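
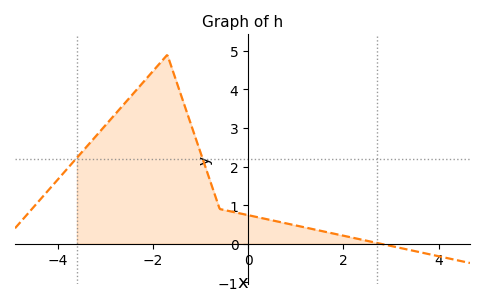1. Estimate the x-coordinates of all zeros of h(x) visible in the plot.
2.8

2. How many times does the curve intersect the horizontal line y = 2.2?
2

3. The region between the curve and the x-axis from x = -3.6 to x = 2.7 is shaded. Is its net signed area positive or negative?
positive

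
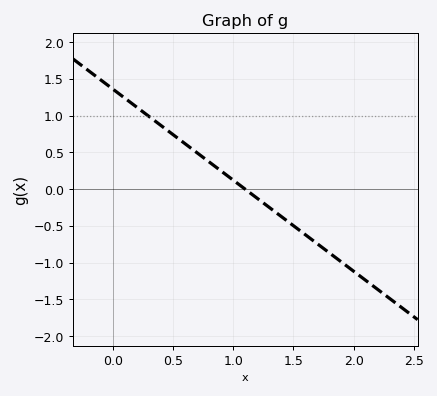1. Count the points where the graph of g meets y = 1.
1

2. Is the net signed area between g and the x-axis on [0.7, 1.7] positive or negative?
negative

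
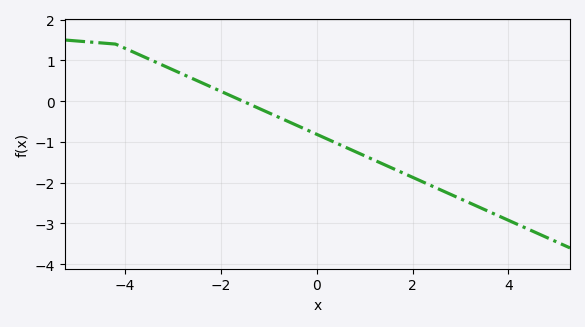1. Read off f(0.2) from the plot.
-0.918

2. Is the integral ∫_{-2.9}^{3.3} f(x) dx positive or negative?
negative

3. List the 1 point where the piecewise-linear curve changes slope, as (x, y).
(-4.2, 1.4)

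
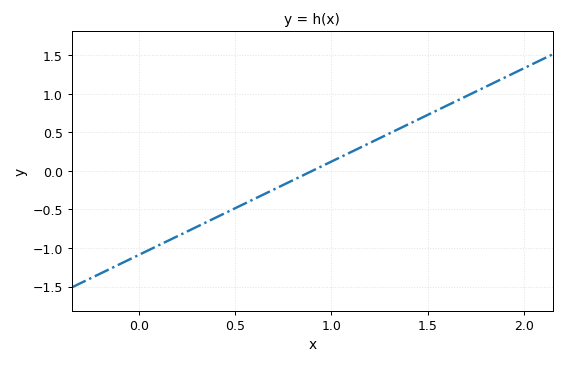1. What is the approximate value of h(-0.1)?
-1.2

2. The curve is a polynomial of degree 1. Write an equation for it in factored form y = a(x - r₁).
y = 1.21(x - 0.9)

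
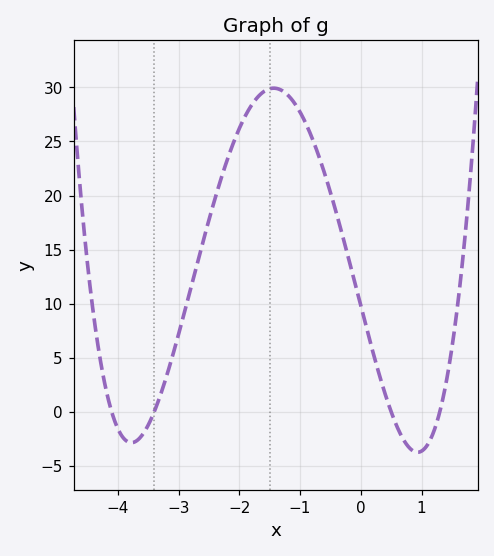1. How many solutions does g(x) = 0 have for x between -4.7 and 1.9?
4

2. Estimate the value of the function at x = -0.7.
23.8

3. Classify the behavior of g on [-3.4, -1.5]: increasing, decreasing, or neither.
increasing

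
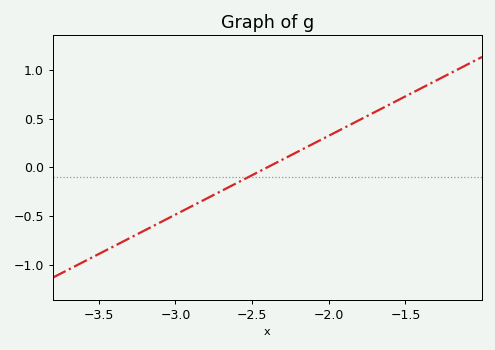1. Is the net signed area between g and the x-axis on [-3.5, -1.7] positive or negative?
negative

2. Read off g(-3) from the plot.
-0.486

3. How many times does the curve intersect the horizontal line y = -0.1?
1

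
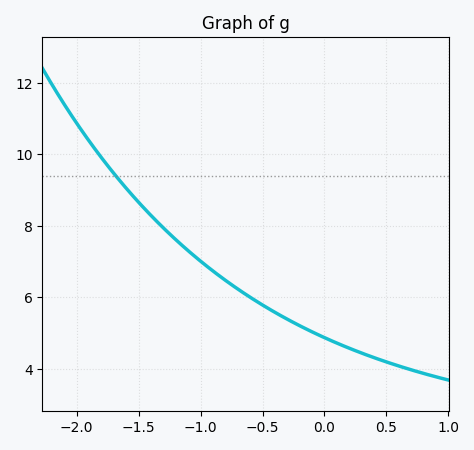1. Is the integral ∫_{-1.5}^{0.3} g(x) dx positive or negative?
positive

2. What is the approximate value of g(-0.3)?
5.39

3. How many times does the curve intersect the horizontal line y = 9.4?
1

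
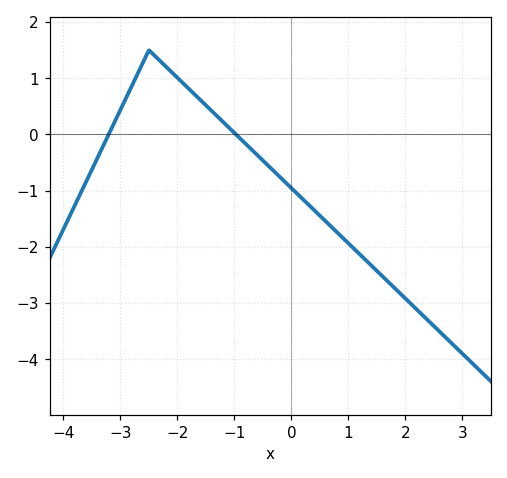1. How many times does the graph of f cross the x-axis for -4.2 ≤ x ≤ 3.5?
2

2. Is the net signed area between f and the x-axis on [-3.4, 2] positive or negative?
negative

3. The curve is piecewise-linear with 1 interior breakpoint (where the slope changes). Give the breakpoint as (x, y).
(-2.5, 1.5)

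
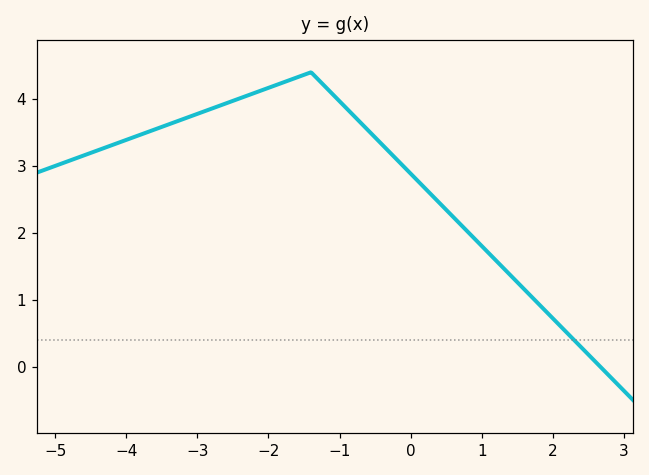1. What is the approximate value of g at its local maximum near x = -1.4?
4.4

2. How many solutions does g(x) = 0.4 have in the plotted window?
1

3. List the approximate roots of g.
2.67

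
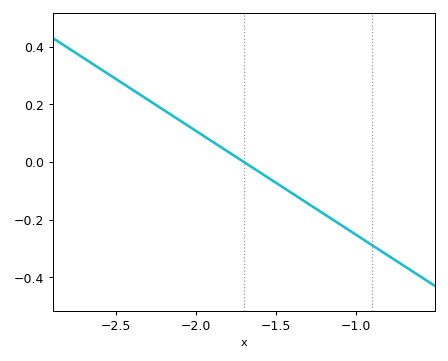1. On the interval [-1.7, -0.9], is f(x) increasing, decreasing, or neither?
decreasing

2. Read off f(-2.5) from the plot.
0.28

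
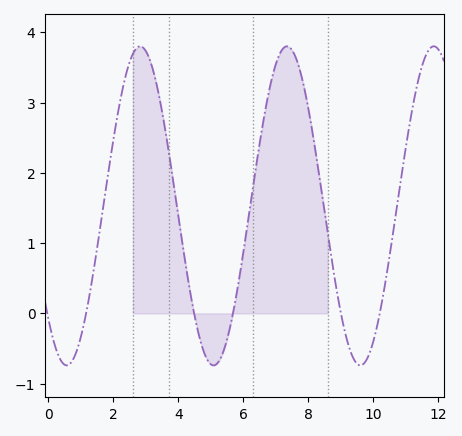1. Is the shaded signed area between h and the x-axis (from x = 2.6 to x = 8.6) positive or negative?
positive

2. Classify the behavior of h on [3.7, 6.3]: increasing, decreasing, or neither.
neither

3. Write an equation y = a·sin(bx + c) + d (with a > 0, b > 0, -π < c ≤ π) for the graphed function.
y = 2.27sin(1.4x - 2.4) + 1.53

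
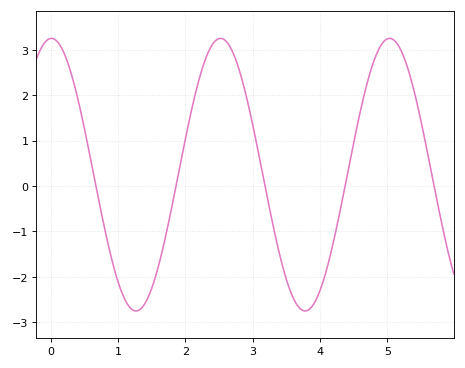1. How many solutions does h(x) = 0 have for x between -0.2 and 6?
5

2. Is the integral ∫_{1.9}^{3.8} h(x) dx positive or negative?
positive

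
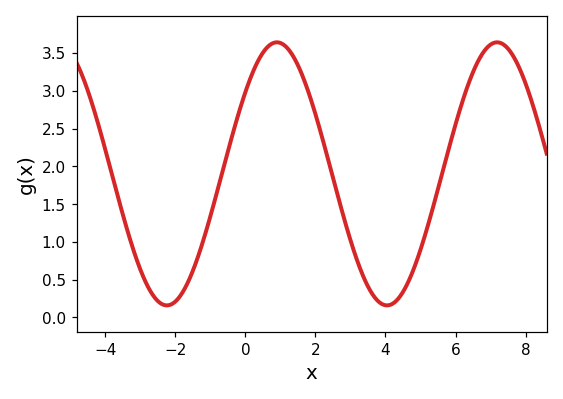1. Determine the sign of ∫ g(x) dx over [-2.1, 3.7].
positive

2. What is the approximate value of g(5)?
0.9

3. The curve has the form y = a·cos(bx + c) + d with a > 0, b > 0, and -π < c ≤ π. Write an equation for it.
y = 1.74cos(1x - 0.9) + 1.9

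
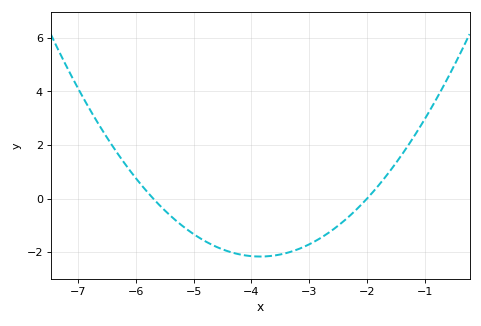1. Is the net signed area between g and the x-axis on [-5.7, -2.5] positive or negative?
negative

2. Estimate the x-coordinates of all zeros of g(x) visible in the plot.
-5.7, -2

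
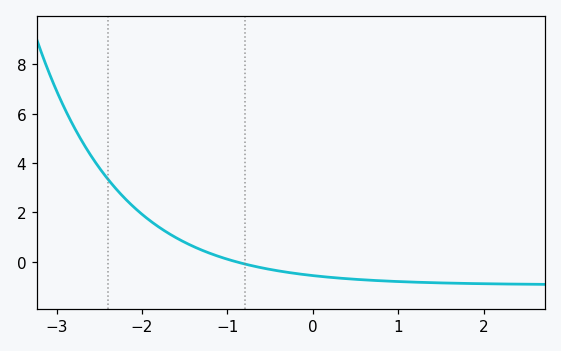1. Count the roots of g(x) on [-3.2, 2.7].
1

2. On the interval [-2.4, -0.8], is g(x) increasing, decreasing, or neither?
decreasing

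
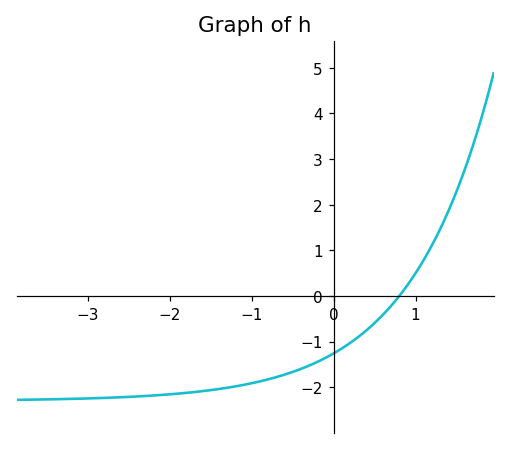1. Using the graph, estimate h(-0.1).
-1.4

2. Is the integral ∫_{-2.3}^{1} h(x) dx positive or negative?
negative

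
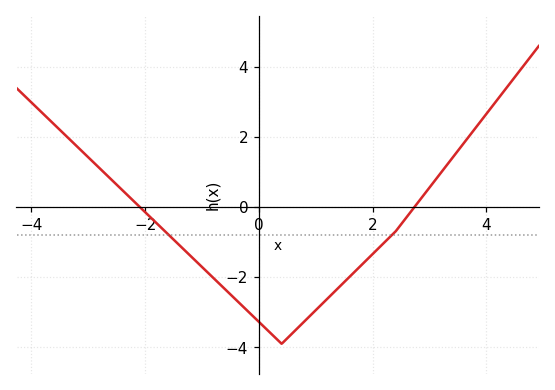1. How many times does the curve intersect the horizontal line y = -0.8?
2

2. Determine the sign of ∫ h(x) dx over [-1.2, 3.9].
negative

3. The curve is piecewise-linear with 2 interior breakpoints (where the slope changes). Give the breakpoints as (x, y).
(0.4, -3.9); (2.4, -0.7)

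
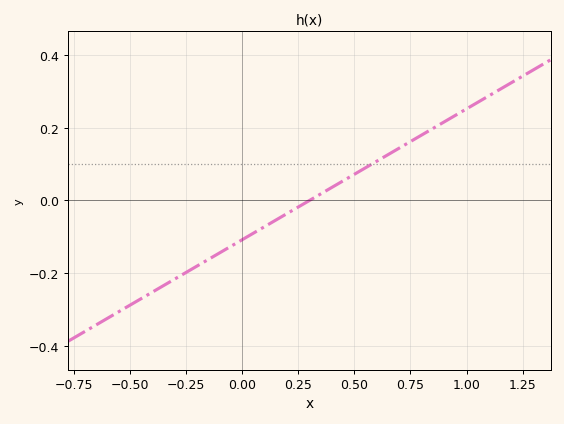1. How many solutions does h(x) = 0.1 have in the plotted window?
1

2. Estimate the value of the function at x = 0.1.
-0.072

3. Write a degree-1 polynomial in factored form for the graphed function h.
y = 0.36(x - 0.3)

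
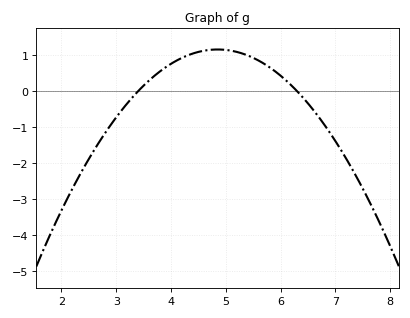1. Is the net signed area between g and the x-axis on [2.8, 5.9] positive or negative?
positive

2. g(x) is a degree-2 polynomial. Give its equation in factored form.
y = -0.55(x - 3.4)(x - 6.3)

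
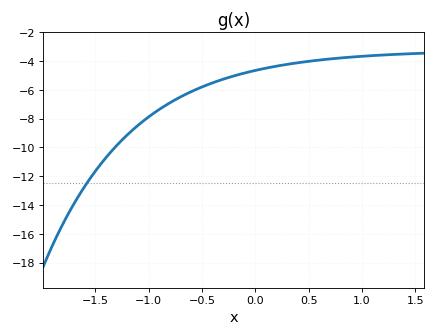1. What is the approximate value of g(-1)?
-7.88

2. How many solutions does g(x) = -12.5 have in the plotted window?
1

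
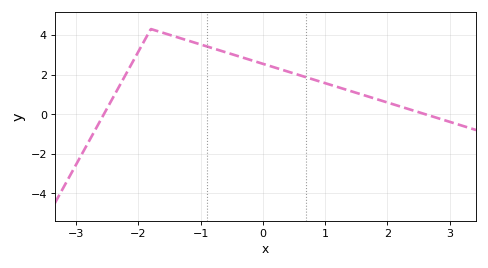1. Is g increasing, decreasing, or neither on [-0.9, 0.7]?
decreasing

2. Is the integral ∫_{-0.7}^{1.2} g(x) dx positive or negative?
positive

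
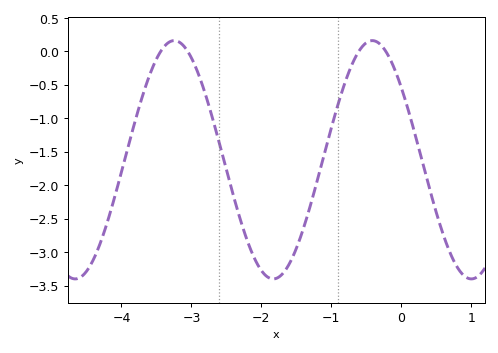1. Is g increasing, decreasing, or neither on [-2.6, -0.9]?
neither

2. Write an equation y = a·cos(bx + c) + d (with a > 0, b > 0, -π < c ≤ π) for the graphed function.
y = 1.78cos(2.2x + 0.92) - 1.62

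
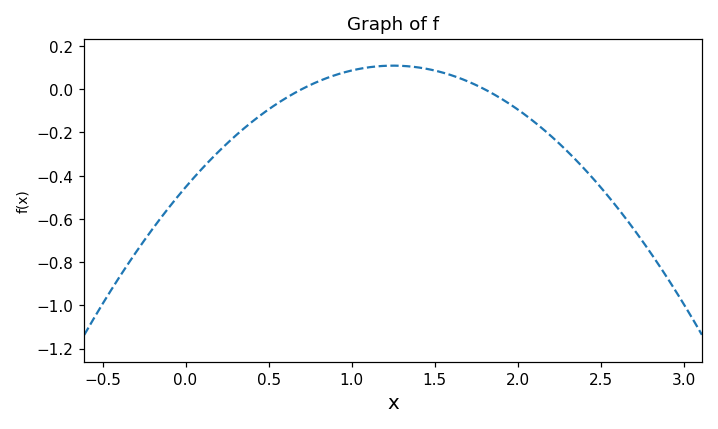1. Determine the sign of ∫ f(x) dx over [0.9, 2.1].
positive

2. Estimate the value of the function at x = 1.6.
0.065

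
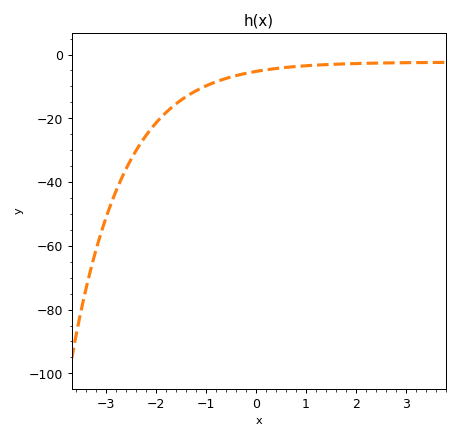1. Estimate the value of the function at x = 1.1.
-3.42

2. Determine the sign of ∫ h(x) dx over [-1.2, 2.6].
negative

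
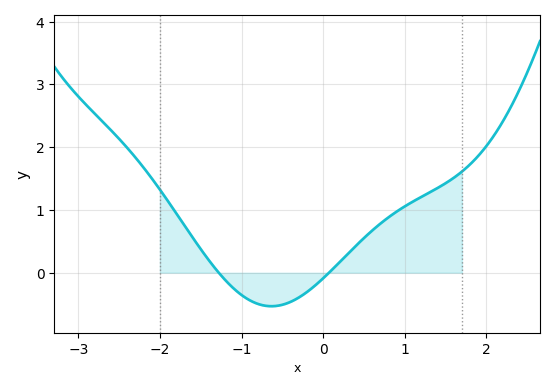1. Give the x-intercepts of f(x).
-1.28, 0.071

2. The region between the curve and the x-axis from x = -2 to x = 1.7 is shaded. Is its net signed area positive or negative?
positive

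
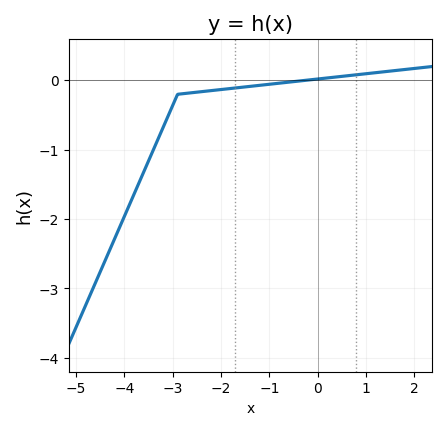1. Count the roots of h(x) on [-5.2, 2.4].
1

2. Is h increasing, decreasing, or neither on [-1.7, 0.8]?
increasing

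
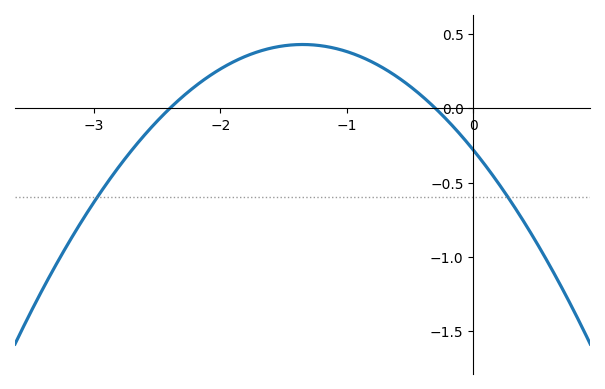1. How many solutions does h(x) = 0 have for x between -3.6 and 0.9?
2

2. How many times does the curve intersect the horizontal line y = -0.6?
2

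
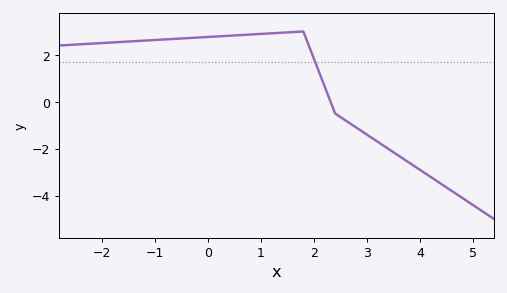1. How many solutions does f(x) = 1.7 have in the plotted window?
1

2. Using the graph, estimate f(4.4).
-3.4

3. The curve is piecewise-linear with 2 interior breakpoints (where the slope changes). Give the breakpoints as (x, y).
(1.8, 3); (2.4, -0.5)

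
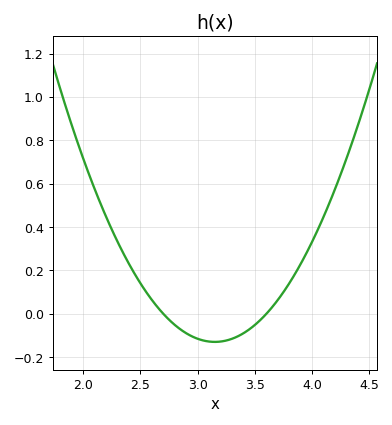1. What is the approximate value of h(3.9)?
0.24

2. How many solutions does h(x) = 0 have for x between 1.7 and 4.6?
2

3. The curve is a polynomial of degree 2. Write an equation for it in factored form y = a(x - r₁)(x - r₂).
y = 0.64(x - 2.7)(x - 3.6)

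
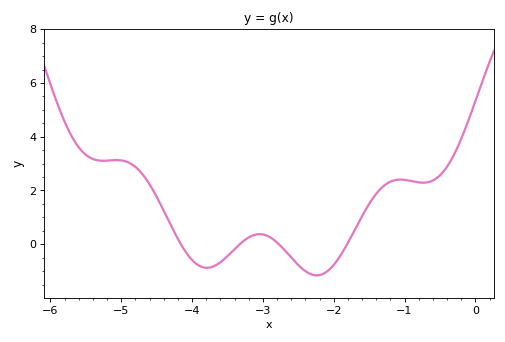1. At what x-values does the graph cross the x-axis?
-4.2, -3.3, -2.8, -1.8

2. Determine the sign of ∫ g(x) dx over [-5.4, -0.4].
positive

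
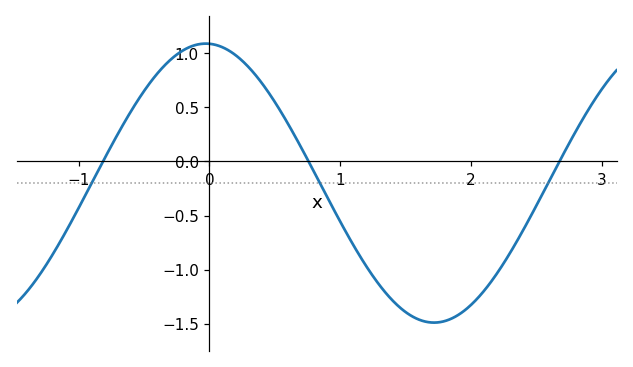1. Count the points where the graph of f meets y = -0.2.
3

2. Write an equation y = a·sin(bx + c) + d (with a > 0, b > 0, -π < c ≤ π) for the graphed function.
y = 1.29sin(1.8x + 1.6) - 0.2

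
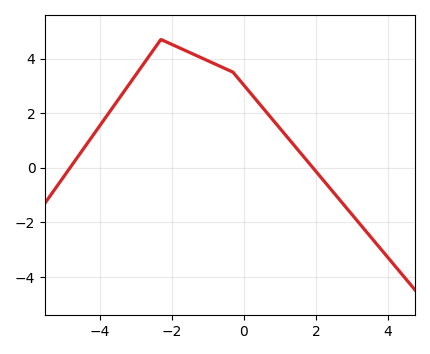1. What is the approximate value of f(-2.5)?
4.4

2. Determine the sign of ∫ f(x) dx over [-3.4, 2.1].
positive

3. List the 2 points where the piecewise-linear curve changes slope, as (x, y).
(-2.3, 4.7); (-0.3, 3.5)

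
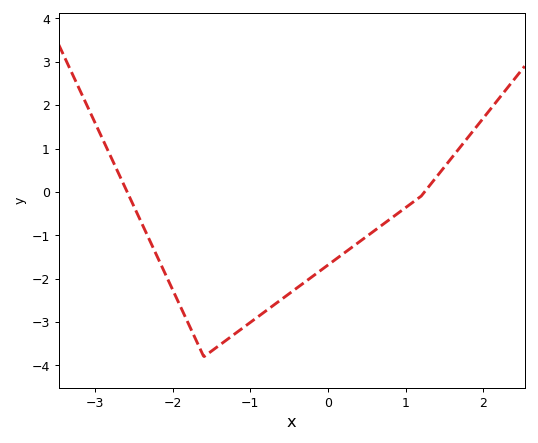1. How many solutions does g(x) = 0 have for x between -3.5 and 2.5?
2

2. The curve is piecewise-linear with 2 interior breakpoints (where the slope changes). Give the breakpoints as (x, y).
(-1.6, -3.8); (1.2, -0.1)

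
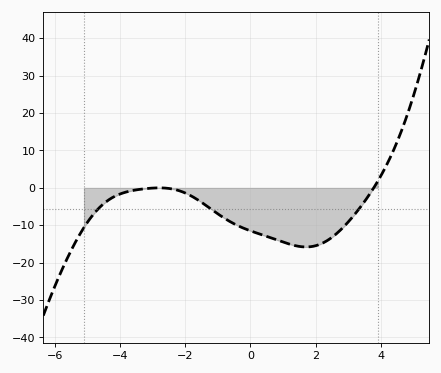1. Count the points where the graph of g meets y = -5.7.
3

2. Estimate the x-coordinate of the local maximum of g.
-2.79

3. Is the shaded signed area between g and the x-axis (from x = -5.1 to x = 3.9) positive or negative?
negative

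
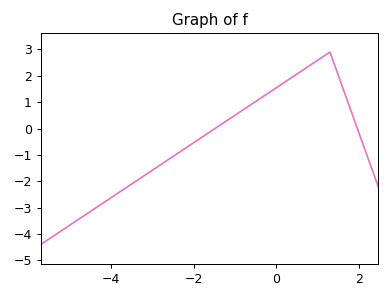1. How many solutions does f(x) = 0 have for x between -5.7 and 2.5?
2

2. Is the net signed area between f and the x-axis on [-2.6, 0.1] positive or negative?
positive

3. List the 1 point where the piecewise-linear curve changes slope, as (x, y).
(1.3, 2.9)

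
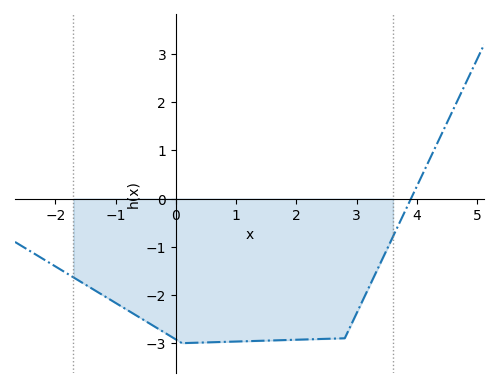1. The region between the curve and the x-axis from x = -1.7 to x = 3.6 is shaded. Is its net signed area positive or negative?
negative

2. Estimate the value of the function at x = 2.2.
-2.92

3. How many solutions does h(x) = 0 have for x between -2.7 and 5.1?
1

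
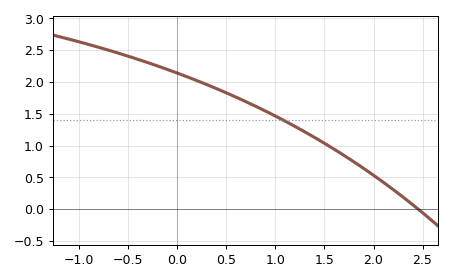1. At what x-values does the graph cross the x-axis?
2.46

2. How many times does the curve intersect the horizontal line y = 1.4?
1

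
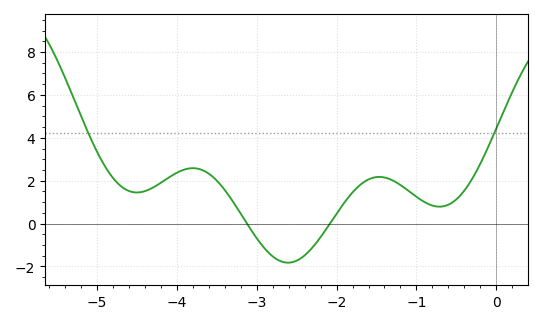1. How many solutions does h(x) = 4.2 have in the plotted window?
2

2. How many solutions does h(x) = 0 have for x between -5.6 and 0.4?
2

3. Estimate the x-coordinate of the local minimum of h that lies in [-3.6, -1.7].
-2.61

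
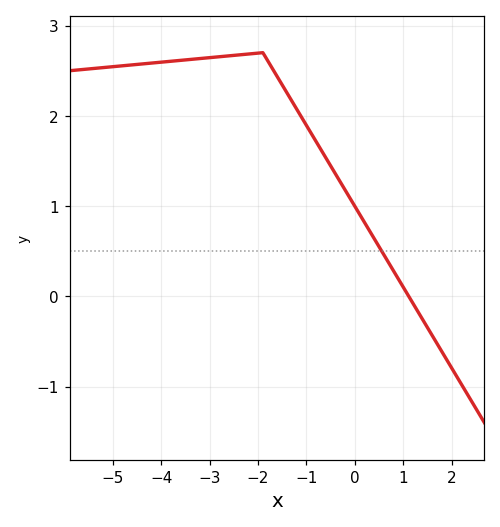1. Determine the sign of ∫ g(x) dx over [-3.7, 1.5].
positive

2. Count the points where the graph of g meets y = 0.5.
1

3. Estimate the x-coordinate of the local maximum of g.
-2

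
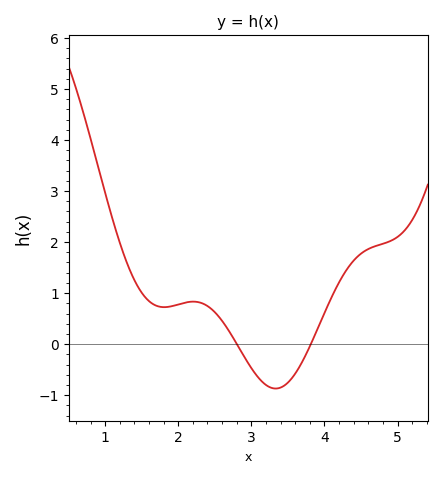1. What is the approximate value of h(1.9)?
0.74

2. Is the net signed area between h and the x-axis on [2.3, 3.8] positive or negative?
negative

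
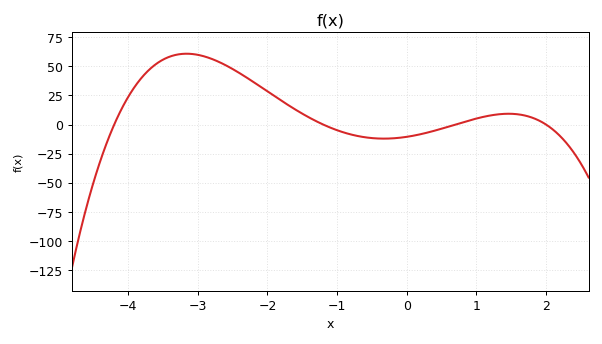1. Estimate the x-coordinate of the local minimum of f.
-0.3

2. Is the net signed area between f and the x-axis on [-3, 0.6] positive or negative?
positive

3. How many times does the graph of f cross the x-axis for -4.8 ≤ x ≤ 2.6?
4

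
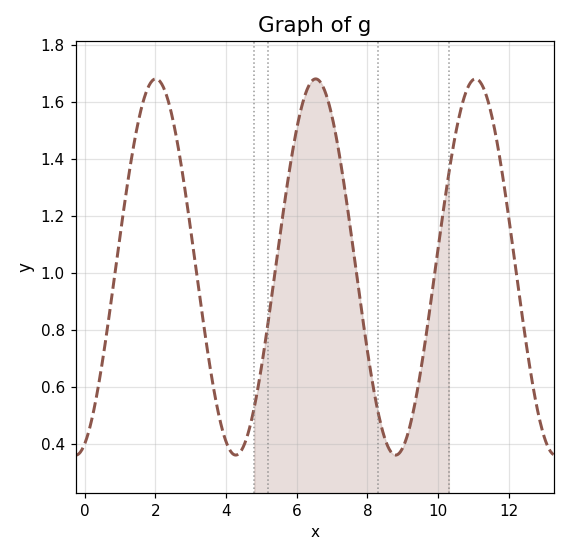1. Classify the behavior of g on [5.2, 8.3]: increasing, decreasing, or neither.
neither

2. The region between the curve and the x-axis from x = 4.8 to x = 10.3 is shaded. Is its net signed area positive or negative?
positive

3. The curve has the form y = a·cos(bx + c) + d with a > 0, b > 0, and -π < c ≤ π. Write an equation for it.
y = 0.66cos(1.4x - 2.8) + 1.02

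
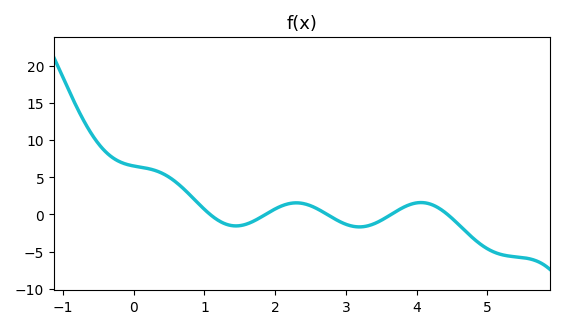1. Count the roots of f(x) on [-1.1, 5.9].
5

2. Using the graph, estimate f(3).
-1.5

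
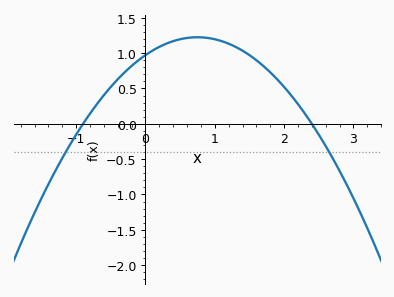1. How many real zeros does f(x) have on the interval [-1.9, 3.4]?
2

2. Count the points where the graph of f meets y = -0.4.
2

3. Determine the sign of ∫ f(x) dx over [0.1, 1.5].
positive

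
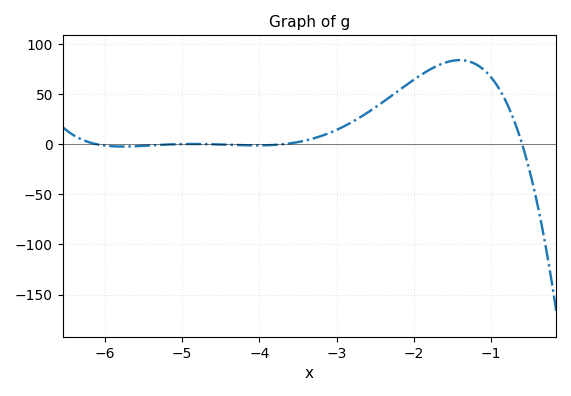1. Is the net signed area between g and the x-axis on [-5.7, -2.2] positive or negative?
positive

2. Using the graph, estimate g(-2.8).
20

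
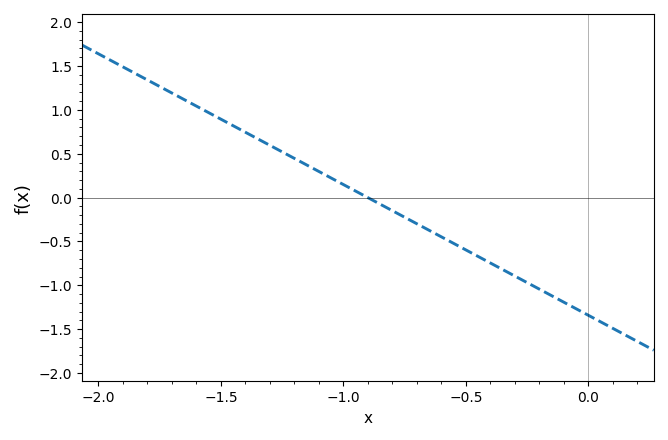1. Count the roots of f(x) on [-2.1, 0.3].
1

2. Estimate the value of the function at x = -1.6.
1.04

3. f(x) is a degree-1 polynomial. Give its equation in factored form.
y = -1.49(x + 0.9)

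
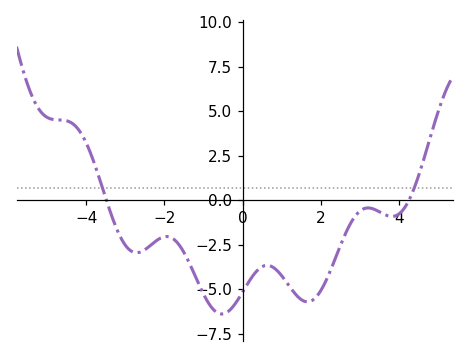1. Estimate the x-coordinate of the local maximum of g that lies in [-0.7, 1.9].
0.6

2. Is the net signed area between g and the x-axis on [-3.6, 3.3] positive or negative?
negative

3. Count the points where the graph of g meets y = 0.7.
2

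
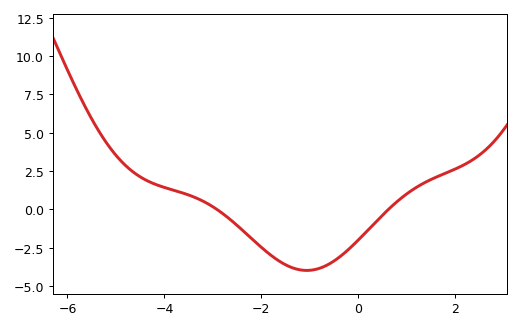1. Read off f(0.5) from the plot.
-0.4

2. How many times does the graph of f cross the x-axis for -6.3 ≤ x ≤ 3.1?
2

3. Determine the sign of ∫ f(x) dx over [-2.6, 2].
negative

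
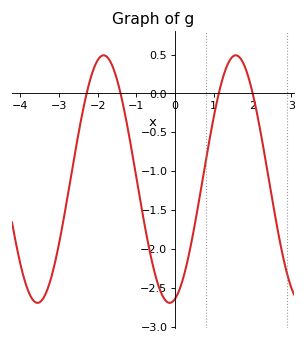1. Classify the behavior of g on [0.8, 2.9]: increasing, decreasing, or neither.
neither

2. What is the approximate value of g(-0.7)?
-1.92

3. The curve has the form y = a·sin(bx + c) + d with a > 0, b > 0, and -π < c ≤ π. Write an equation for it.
y = 1.59sin(1.84x - 1.31) - 1.1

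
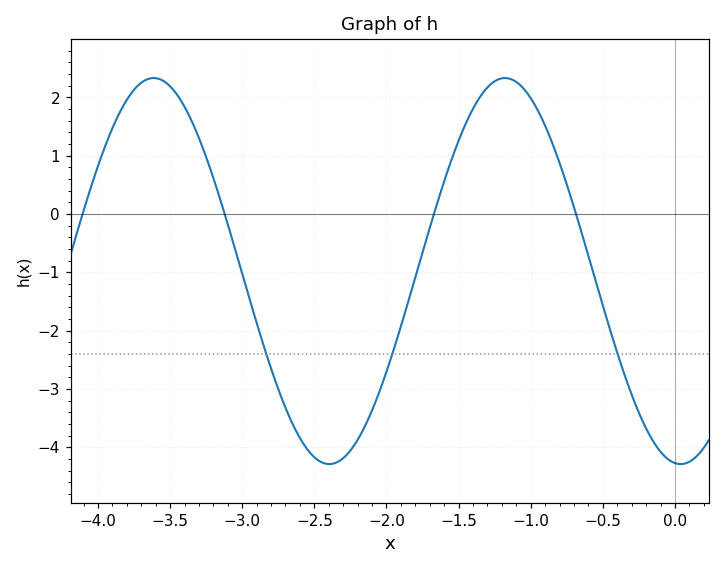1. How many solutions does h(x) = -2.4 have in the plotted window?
3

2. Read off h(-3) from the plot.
-1.02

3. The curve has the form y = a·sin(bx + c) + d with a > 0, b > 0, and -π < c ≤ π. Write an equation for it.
y = 3.31sin(2.58x - 1.67) - 0.98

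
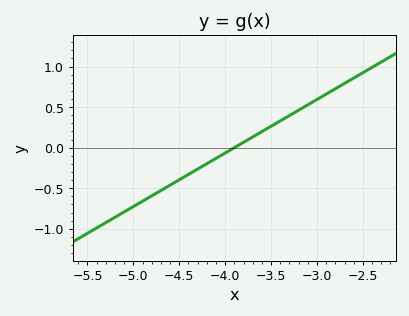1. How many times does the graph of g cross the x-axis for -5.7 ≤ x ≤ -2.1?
1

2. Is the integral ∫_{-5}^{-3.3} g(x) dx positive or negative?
negative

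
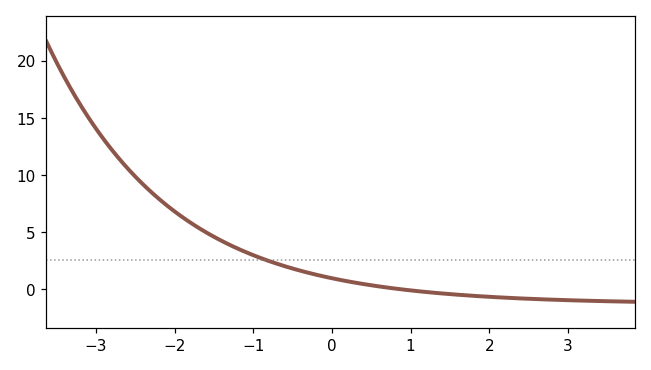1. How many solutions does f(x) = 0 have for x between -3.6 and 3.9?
1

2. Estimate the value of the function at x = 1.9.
-0.603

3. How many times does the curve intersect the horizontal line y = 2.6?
1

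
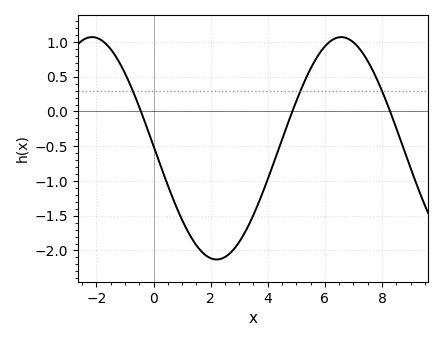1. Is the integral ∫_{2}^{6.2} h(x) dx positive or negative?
negative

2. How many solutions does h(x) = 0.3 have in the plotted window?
3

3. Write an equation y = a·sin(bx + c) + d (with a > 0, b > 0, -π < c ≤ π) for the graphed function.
y = 1.6sin(0.72x + 3.1) - 0.53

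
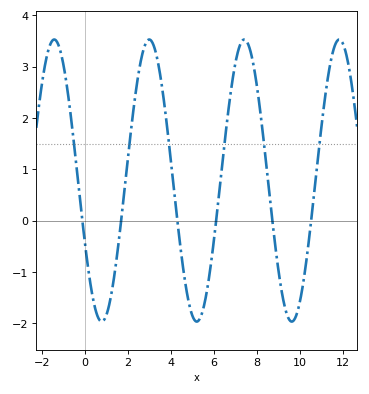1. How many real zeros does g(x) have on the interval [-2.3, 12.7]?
6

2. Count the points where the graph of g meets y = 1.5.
6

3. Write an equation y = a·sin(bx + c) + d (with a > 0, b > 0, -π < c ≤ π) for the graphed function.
y = 2.75sin(1.42x - 2.68) + 0.78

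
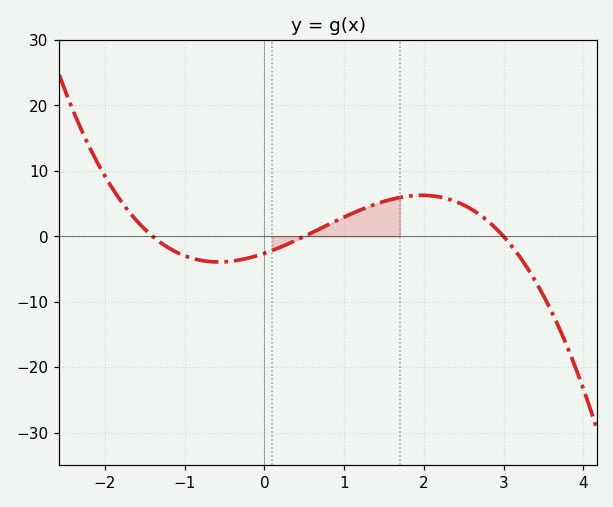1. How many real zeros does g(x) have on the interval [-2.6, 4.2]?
3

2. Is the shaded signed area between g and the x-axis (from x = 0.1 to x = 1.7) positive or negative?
positive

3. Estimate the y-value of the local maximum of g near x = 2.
6.28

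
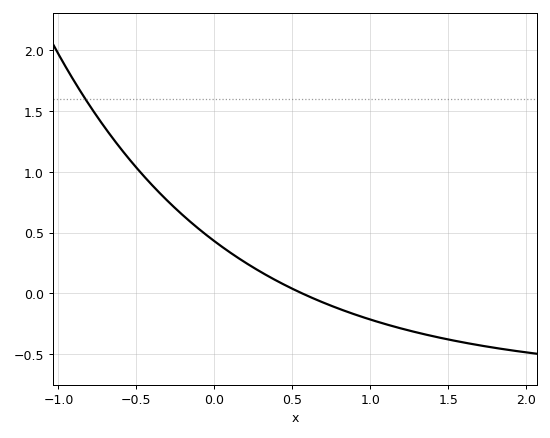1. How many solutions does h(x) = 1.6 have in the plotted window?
1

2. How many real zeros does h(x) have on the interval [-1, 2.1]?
1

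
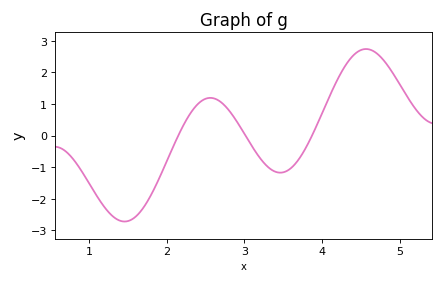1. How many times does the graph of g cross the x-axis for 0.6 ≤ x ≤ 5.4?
3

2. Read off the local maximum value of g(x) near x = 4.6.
2.74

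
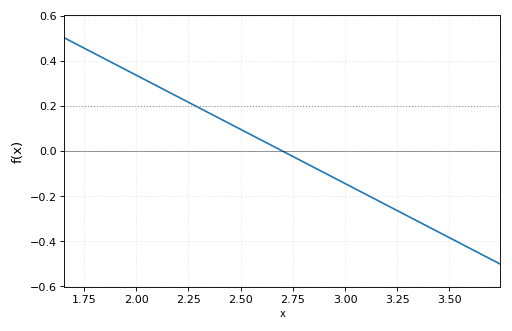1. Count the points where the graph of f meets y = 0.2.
1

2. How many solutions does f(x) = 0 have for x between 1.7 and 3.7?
1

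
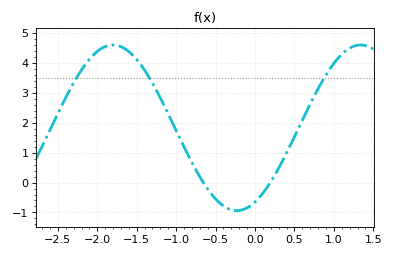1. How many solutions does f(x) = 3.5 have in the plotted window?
3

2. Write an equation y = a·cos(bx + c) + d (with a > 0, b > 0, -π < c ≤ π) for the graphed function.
y = 2.77cos(2x - 2.7) + 1.83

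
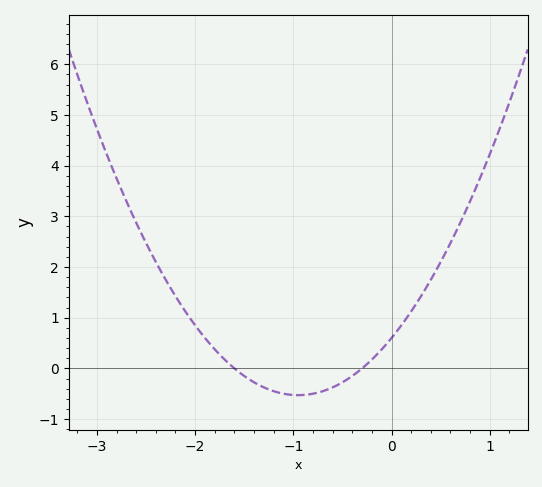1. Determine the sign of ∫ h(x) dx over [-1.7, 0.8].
positive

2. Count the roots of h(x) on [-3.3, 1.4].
2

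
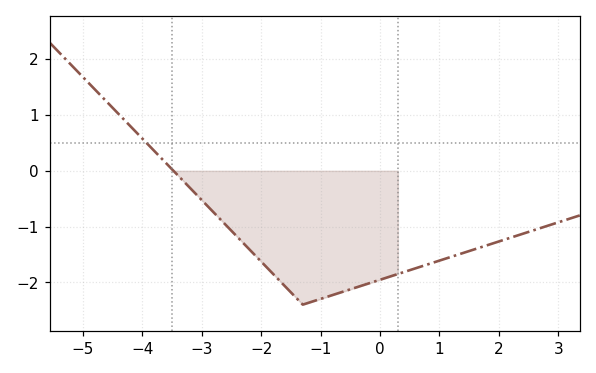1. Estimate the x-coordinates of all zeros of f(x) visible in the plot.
-3.4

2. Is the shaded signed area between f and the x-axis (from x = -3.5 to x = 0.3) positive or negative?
negative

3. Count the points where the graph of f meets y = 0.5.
1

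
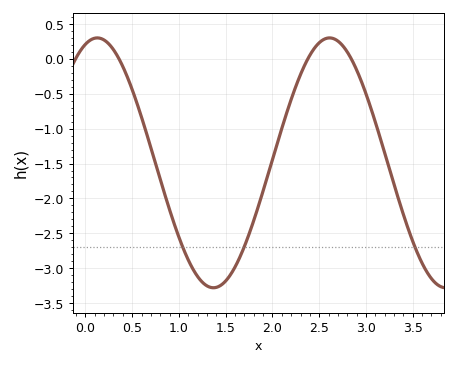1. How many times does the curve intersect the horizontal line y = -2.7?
3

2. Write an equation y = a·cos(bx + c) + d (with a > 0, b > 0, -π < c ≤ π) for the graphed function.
y = 1.79cos(2.53x - 0.322) - 1.49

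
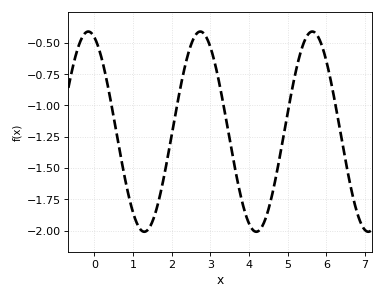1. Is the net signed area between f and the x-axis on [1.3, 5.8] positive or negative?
negative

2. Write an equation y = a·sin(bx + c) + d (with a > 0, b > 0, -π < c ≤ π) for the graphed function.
y = 0.8sin(2.2x + 1.9) - 1.21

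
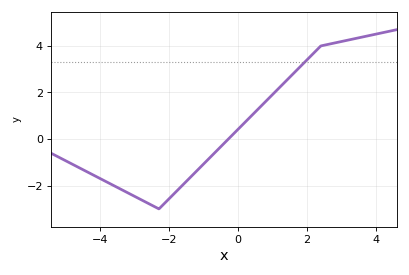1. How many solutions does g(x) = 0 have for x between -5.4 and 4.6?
1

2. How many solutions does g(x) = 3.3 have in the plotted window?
1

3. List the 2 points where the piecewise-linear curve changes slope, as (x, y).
(-2.3, -3); (2.4, 4)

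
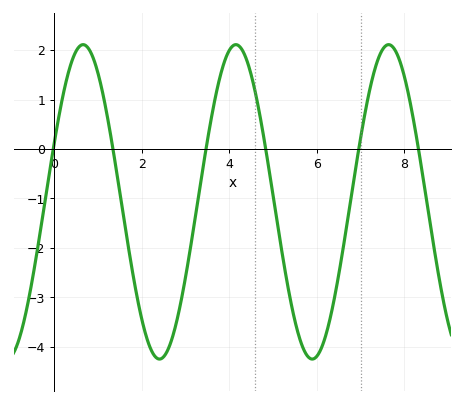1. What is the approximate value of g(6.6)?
-2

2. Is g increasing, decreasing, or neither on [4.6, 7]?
neither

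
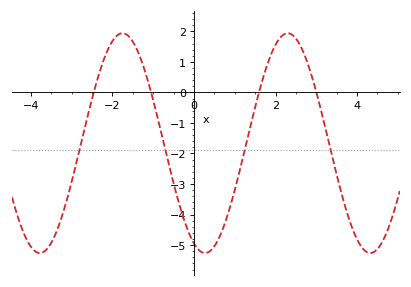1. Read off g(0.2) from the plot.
-5.24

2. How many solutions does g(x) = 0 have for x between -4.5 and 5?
4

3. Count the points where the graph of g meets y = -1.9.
4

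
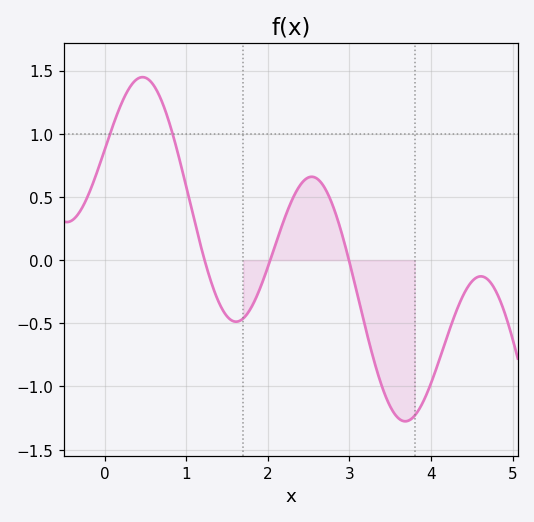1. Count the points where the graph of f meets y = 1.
2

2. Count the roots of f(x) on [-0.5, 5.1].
3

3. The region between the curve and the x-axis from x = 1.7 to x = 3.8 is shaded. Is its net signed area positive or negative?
negative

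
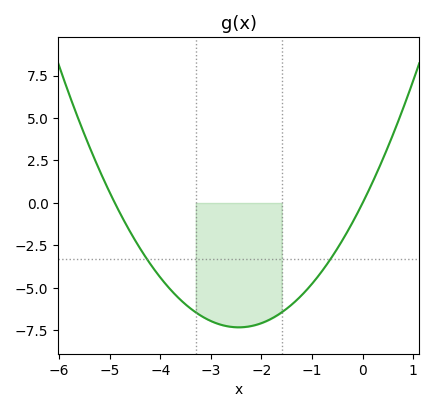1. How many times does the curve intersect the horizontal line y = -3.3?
2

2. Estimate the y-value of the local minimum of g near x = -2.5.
-7.32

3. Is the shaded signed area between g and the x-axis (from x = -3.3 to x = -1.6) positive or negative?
negative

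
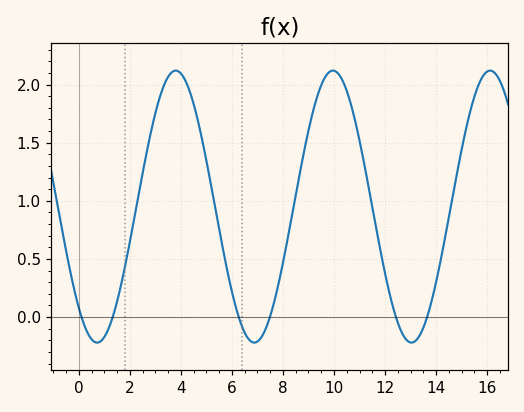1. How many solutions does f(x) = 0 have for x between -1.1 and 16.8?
6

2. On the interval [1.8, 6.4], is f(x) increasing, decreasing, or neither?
neither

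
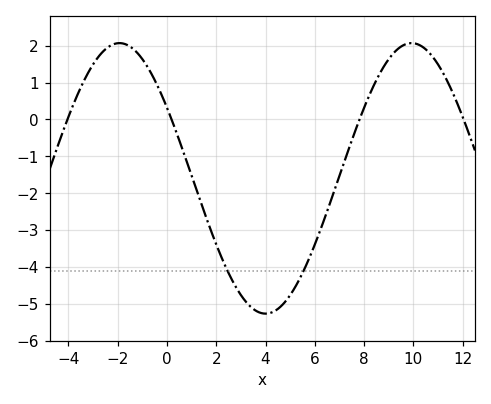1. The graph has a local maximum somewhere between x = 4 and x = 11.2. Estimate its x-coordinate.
10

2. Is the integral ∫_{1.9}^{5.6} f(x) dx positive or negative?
negative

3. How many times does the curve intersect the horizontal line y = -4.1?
2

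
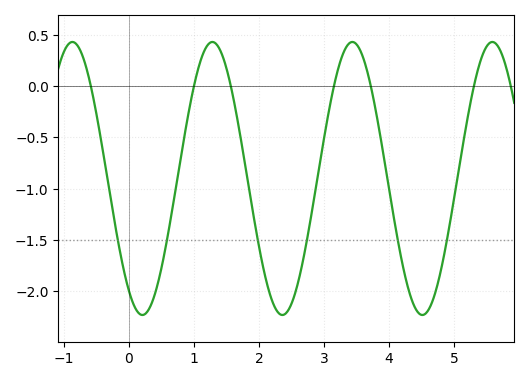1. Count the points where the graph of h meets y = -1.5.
6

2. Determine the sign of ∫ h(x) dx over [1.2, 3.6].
negative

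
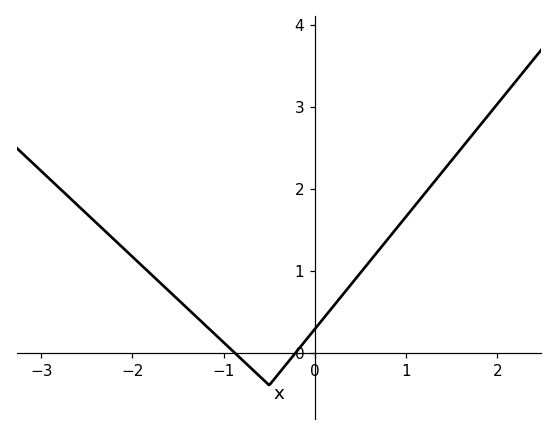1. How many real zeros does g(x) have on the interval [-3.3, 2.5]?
2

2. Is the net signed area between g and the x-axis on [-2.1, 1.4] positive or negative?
positive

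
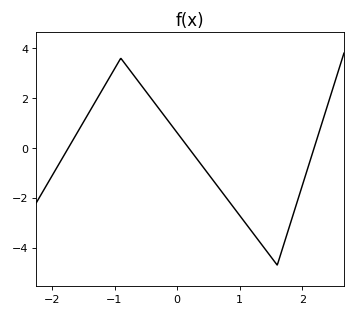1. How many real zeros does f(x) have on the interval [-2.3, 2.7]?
3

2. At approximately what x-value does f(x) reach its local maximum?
-0.9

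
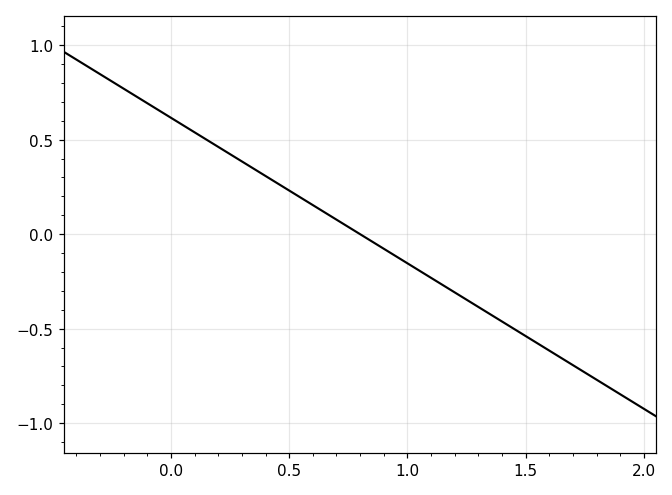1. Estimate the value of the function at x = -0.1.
0.693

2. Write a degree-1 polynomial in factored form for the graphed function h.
y = -0.77(x - 0.8)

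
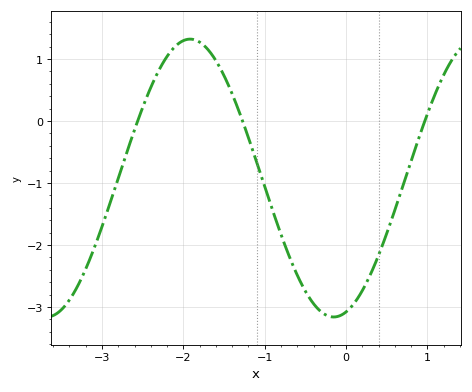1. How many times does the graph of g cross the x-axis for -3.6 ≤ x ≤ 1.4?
3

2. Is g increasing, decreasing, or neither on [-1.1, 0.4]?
neither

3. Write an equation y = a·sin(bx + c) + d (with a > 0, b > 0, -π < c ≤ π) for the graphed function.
y = 2.24sin(1.78x - 1.3) - 0.92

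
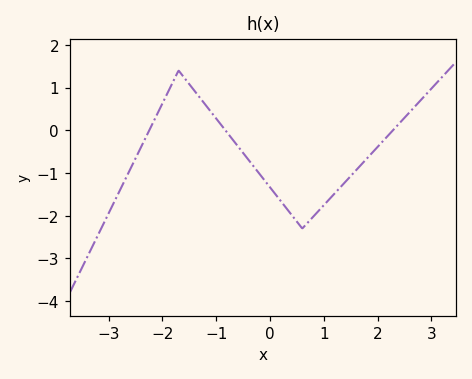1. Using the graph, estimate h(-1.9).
0.9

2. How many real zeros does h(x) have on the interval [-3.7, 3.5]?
3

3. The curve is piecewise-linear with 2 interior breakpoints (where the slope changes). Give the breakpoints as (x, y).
(-1.7, 1.4); (0.6, -2.3)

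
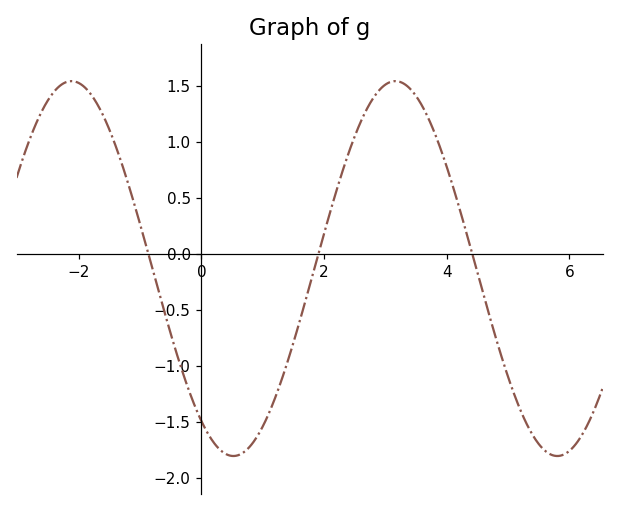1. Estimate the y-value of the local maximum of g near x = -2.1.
1.55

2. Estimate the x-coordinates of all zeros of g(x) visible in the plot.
-0.8, 2, 4.4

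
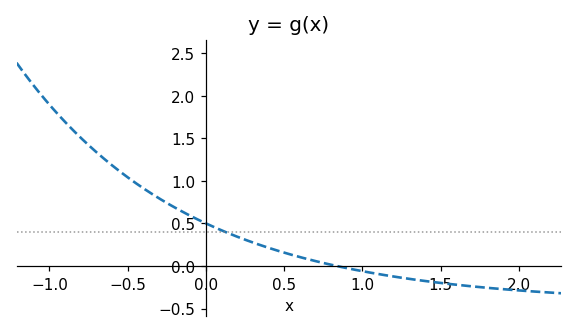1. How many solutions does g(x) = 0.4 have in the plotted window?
1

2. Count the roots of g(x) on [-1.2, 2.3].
1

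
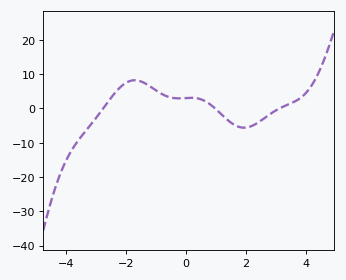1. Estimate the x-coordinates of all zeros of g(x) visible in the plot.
-2.75, 0.968, 3.12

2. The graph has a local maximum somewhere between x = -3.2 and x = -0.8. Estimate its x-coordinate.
-1.71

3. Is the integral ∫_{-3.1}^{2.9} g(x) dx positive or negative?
positive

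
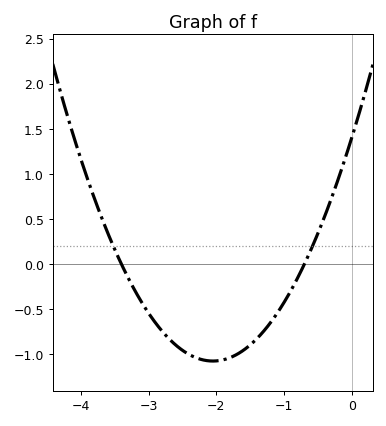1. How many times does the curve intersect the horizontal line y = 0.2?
2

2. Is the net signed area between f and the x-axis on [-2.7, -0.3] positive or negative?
negative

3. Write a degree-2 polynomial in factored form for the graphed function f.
y = 0.59(x + 3.4)(x + 0.7)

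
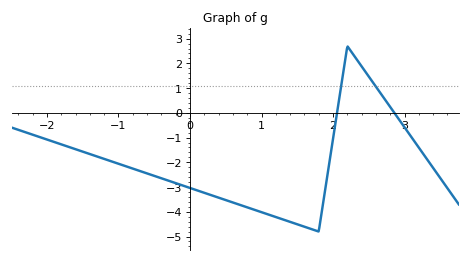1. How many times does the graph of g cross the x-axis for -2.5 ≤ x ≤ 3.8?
2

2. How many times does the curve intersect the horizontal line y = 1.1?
2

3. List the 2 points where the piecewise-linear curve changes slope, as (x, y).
(1.8, -4.8); (2.2, 2.7)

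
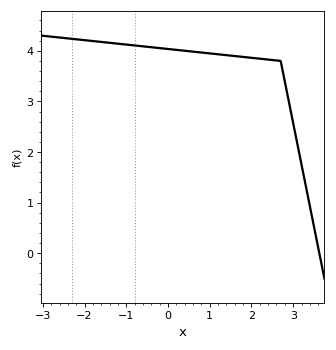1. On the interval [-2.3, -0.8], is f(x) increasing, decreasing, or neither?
decreasing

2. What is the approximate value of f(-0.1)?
4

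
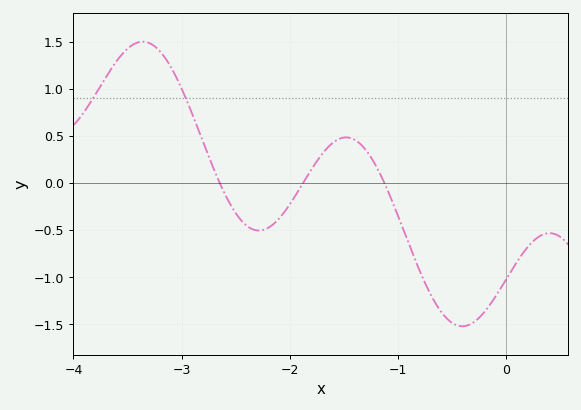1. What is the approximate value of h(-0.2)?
-1.35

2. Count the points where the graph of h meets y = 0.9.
2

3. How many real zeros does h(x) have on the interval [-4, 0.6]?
3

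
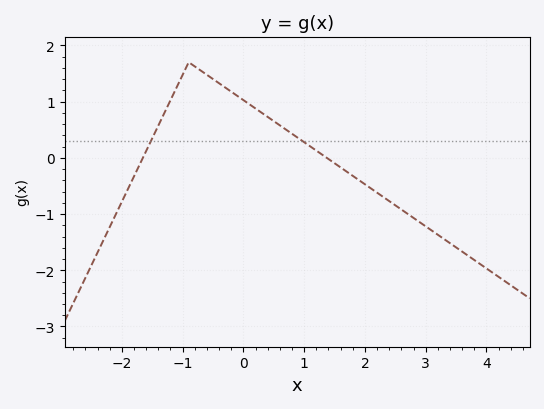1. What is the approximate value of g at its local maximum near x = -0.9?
1.7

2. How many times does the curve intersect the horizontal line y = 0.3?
2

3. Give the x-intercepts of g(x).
-1.65, 1.37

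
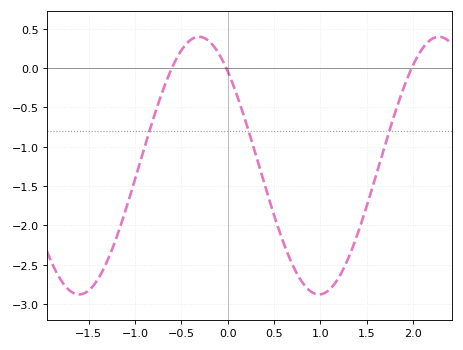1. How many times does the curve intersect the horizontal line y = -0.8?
3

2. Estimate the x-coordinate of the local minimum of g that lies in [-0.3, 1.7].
0.983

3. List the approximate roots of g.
-0.603, -0.015, 1.98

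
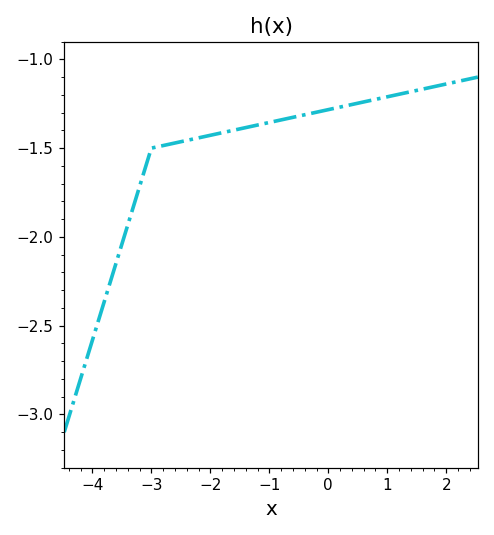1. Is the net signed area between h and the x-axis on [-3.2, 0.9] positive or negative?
negative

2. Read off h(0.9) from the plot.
-1.2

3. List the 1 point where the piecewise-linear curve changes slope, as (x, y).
(-3, -1.5)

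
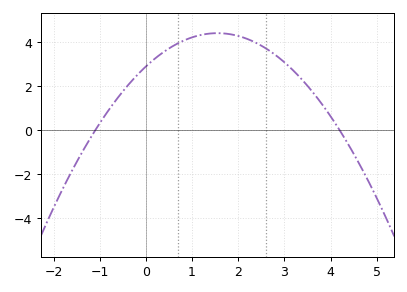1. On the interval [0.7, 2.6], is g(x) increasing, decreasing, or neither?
neither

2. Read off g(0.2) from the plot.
3.28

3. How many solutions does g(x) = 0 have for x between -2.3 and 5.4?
2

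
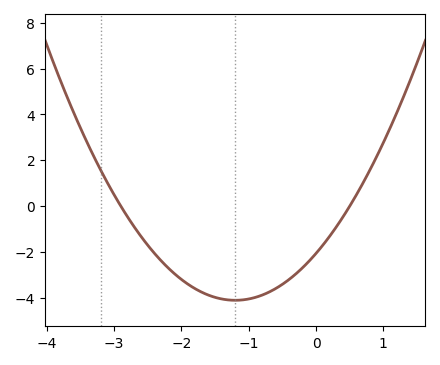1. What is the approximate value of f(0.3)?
-1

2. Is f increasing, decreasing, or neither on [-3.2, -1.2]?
decreasing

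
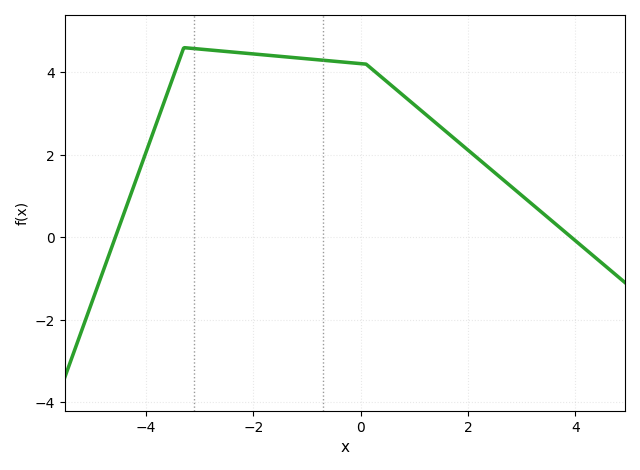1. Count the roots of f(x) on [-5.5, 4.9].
2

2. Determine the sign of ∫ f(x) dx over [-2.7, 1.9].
positive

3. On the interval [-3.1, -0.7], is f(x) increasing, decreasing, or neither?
decreasing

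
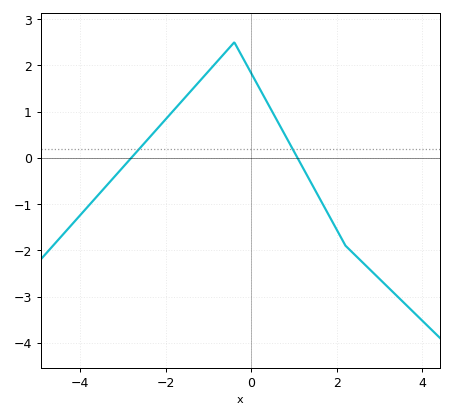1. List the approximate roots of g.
-2.8, 1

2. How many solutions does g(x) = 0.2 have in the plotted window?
2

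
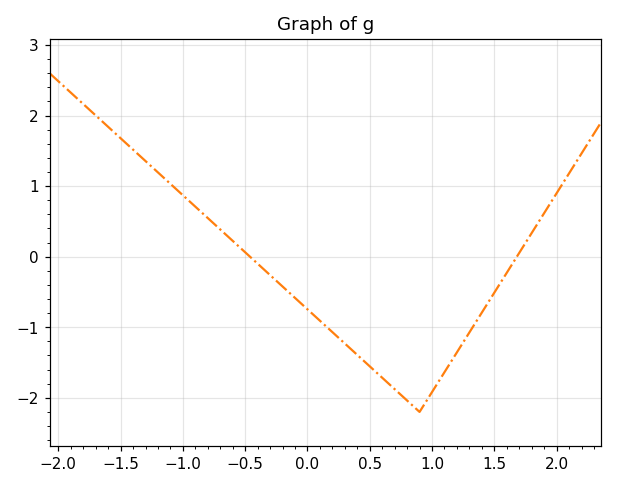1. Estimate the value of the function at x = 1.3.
-1.1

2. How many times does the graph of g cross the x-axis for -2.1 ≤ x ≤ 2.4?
2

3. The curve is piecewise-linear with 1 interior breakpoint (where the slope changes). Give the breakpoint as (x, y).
(0.9, -2.2)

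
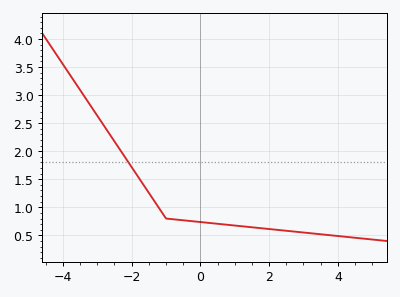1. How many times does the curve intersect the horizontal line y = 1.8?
1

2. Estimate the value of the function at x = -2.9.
2.54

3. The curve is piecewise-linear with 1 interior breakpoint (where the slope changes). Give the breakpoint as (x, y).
(-1, 0.8)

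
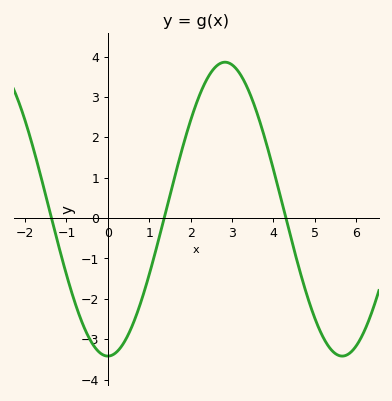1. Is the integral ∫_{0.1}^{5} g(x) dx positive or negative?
positive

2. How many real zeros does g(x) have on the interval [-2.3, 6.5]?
3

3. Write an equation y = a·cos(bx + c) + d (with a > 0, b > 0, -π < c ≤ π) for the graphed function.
y = 3.64cos(1.11x - 3.14) + 0.22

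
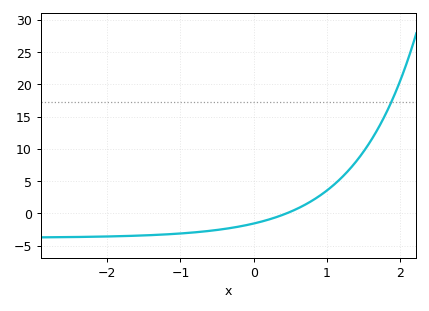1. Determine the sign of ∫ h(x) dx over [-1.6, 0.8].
negative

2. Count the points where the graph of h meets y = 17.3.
1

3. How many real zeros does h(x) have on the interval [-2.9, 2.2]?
1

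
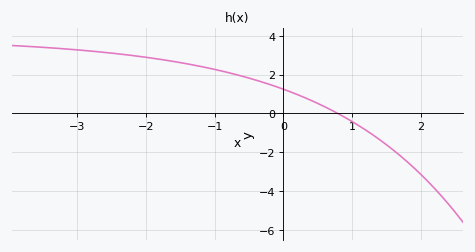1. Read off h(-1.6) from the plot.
2.6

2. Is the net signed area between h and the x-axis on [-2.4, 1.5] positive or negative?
positive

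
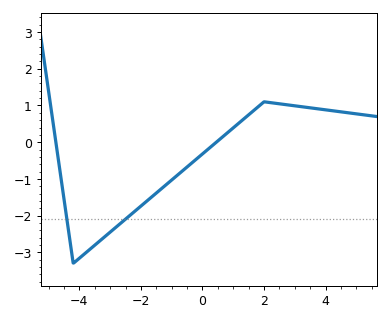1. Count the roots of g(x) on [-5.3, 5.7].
2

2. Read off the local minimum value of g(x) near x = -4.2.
-3.3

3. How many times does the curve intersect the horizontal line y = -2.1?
2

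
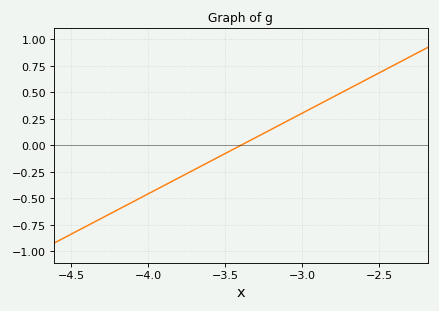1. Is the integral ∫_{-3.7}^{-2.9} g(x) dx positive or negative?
positive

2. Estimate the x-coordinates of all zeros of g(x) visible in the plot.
-3.4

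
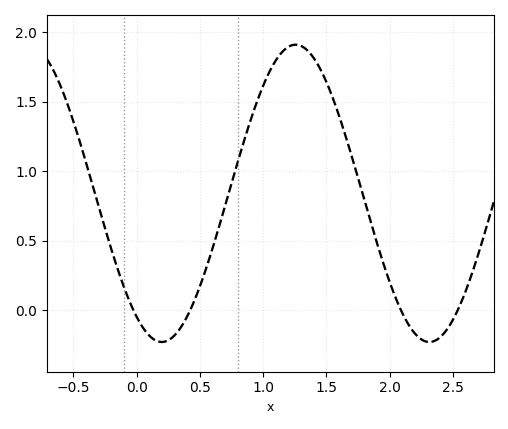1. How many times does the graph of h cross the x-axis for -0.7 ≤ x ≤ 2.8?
4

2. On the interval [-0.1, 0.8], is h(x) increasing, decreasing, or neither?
neither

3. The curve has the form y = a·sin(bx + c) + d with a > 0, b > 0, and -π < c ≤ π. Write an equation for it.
y = 1.07sin(3x - 2.2) + 0.84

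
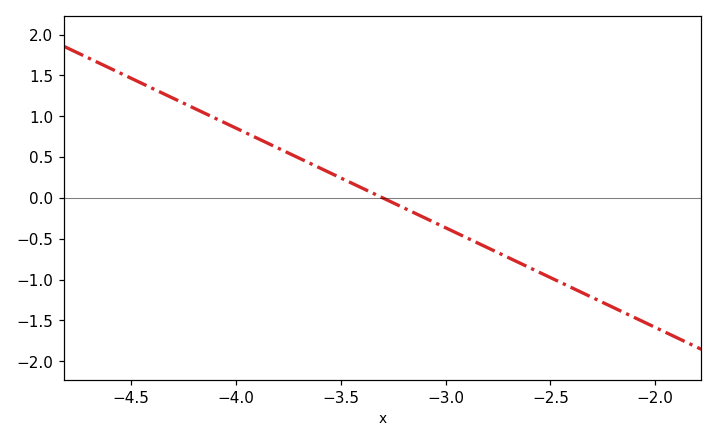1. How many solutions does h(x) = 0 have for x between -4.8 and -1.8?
1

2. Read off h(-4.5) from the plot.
1.46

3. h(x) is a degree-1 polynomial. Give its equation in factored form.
y = -1.22(x + 3.3)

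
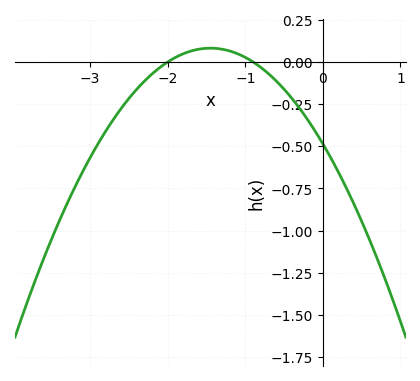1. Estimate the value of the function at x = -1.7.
0.06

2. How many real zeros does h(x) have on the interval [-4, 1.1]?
2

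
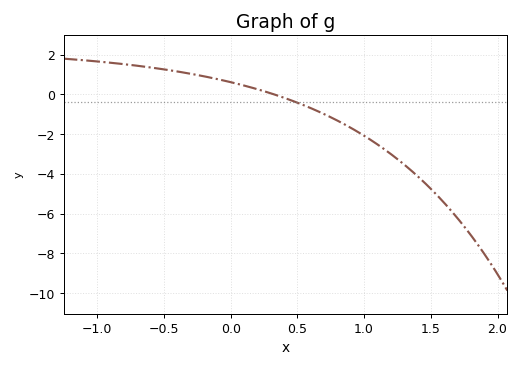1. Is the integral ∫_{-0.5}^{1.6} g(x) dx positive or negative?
negative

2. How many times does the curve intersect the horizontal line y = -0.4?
1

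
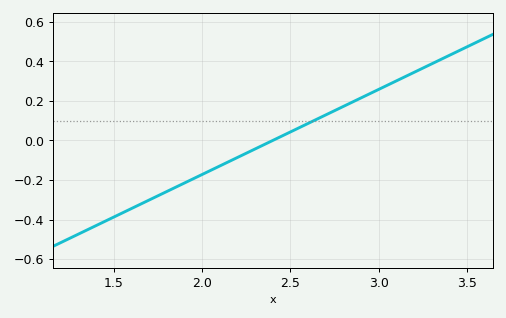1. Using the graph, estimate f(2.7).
0.129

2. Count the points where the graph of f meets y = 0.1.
1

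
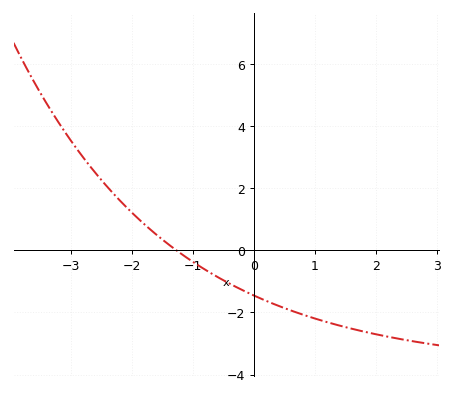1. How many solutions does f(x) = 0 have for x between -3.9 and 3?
1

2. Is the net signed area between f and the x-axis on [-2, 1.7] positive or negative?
negative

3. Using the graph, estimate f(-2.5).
2.25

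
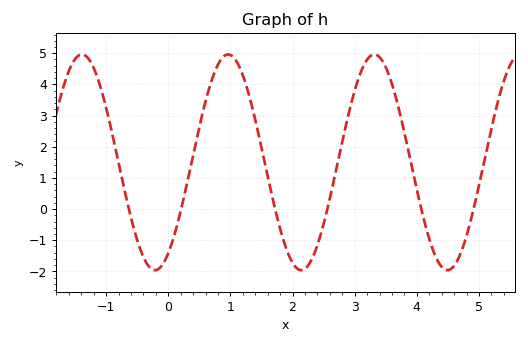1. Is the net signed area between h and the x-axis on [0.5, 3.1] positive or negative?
positive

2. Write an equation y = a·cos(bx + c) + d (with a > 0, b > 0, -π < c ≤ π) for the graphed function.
y = 3.46cos(2.67x - 2.57) + 1.5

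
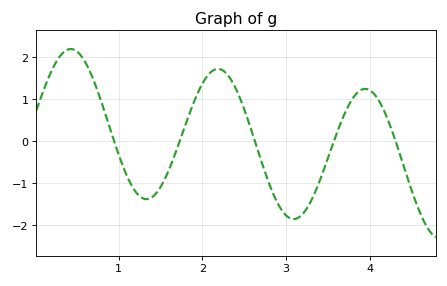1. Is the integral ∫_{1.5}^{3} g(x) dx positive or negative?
positive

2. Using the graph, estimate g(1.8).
0.4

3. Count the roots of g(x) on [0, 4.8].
5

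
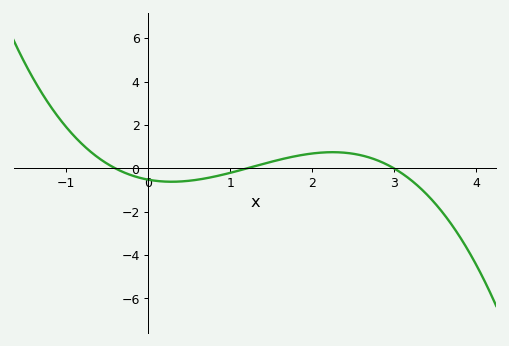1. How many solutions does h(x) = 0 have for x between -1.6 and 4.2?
3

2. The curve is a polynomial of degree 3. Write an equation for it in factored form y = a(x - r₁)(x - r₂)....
y = -0.36(x + 0.4)(x - 1.2)(x - 3)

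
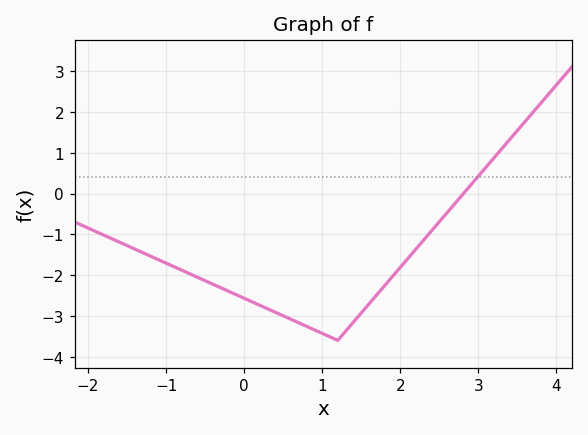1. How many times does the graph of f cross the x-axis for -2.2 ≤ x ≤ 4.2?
1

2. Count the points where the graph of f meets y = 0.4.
1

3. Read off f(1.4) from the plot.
-3.2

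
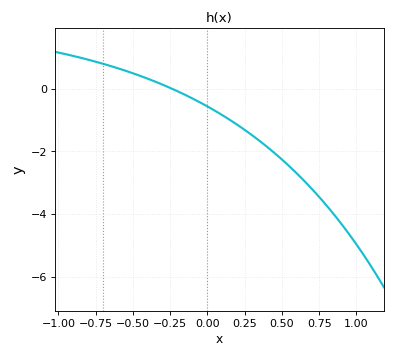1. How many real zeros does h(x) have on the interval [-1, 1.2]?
1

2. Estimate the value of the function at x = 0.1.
-0.848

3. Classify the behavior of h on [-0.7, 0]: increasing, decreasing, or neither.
decreasing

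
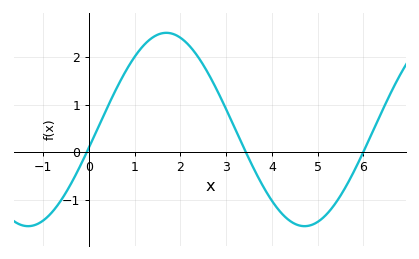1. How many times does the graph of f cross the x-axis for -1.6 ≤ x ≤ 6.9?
3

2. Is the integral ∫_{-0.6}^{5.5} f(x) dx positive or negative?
positive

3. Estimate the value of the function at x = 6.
0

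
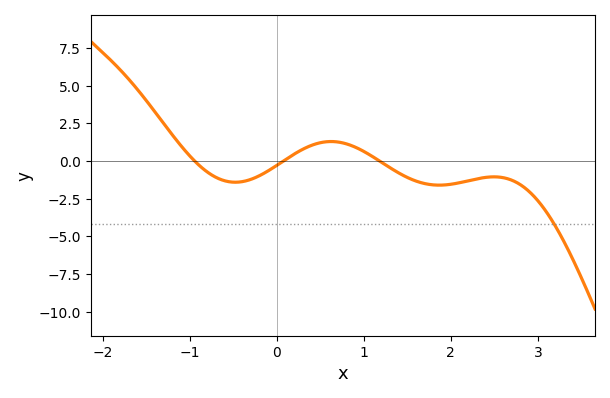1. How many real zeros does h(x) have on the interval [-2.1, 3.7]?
3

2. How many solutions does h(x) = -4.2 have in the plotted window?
1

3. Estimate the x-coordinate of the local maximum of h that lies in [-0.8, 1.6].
0.6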